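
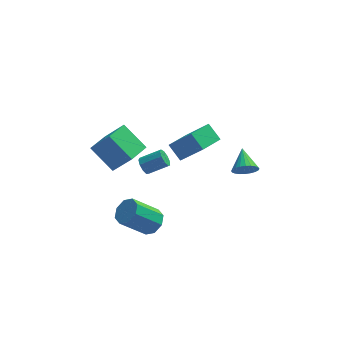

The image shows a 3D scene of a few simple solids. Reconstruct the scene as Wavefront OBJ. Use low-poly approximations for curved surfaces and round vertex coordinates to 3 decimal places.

v -3.8 -1.392 2.462
v -4.985 -0.487 3.589
v -3.038 -0.182 2.291
v -4.224 0.723 3.419
v -2.756 -1.843 3.921
v -3.942 -0.938 5.049
v -1.995 -0.633 3.751
v -3.18 0.272 4.878
v 3.43 1.055 -0.062
v 3.988 1.329 -0.532
v 3.31 2.405 0.582
v 3.739 1.385 -0.697
v 3.442 1.391 -0.765
v 3.144 1.346 -0.726
v 2.889 1.257 -0.586
v 2.716 1.137 -0.366
v 2.652 1.004 -0.099
v 2.707 0.879 0.173
v 2.872 0.781 0.409
v 3.121 0.725 0.574
v 3.418 0.719 0.642
v 3.716 0.764 0.603
v 3.971 0.853 0.463
v 4.143 0.973 0.243
v 4.207 1.106 -0.024
v 4.153 1.231 -0.296
v -2.174 2.751 -1.311
v -1.903 2.49 -1.766
v -0.696 2.589 -1.104
v -0.966 2.849 -0.649
v -1.907 2.891 -1.818
v -0.7 2.989 -1.157
v -2.036 3.225 -1.633
v -0.829 3.324 -0.972
v -2.229 3.338 -1.297
v -1.022 3.436 -0.636
v -2.396 3.176 -0.968
v -1.189 3.274 -0.306
v -2.459 2.815 -0.799
v -1.252 2.913 -0.137
v -2.389 2.424 -0.869
v -1.182 2.522 -0.208
v -2.217 2.186 -1.146
v -1.01 2.284 -0.485
v -2.026 2.212 -1.501
v -0.818 2.311 -0.839
v -1.727 -0.358 -3.353
v -1.203 -0.955 -2.999
v -2.628 -1.339 -1.533
v -3.153 -0.742 -1.887
v -1.105 -0.348 -2.745
v -2.531 -0.731 -1.279
v -1.372 0.254 -2.847
v -2.797 -0.13 -1.381
v -1.847 0.497 -3.245
v -3.272 0.113 -1.78
v -2.252 0.239 -3.707
v -3.677 -0.145 -2.241
v -2.349 -0.369 -3.961
v -3.775 -0.752 -2.495
v -2.083 -0.97 -3.859
v -3.508 -1.354 -2.393
v -1.608 -1.213 -3.46
v -3.033 -1.597 -1.995
v -0.186 -0.681 2.605
v -0.798 -0.012 3.329
v 0.767 0.407 2.406
v 0.155 1.076 3.13
v 1.005 -1.416 4.29
v 0.393 -0.747 5.014
v 1.958 -0.328 4.091
v 1.346 0.341 4.815
f 2 4 1
f 5 2 1
f 1 4 3
f 3 5 1
f 2 8 4
f 6 2 5
f 6 8 2
f 4 8 3
f 7 5 3
f 3 8 7
f 7 6 5
f 8 6 7
f 10 9 12
f 10 12 11
f 12 9 13
f 12 13 11
f 13 9 14
f 13 14 11
f 14 9 15
f 14 15 11
f 15 9 16
f 15 16 11
f 16 9 17
f 16 17 11
f 17 9 18
f 17 18 11
f 18 9 19
f 18 19 11
f 19 9 20
f 19 20 11
f 20 9 21
f 20 21 11
f 21 9 22
f 21 22 11
f 22 9 23
f 22 23 11
f 23 9 24
f 23 24 11
f 24 9 25
f 24 25 11
f 25 9 26
f 25 26 11
f 26 9 10
f 26 10 11
f 28 27 31
f 28 31 29
f 29 31 32
f 29 32 30
f 31 27 33
f 31 33 32
f 32 33 34
f 32 34 30
f 33 27 35
f 33 35 34
f 34 35 36
f 34 36 30
f 35 27 37
f 35 37 36
f 36 37 38
f 36 38 30
f 37 27 39
f 37 39 38
f 38 39 40
f 38 40 30
f 39 27 41
f 39 41 40
f 40 41 42
f 40 42 30
f 41 27 43
f 41 43 42
f 42 43 44
f 42 44 30
f 43 27 45
f 43 45 44
f 44 45 46
f 44 46 30
f 45 27 28
f 45 28 46
f 46 28 29
f 46 29 30
f 48 47 51
f 48 51 49
f 49 51 52
f 49 52 50
f 51 47 53
f 51 53 52
f 52 53 54
f 52 54 50
f 53 47 55
f 53 55 54
f 54 55 56
f 54 56 50
f 55 47 57
f 55 57 56
f 56 57 58
f 56 58 50
f 57 47 59
f 57 59 58
f 58 59 60
f 58 60 50
f 59 47 61
f 59 61 60
f 60 61 62
f 60 62 50
f 61 47 63
f 61 63 62
f 62 63 64
f 62 64 50
f 63 47 48
f 63 48 64
f 64 48 49
f 64 49 50
f 66 68 65
f 69 66 65
f 65 68 67
f 67 69 65
f 66 72 68
f 70 66 69
f 70 72 66
f 68 72 67
f 71 69 67
f 67 72 71
f 71 70 69
f 72 70 71



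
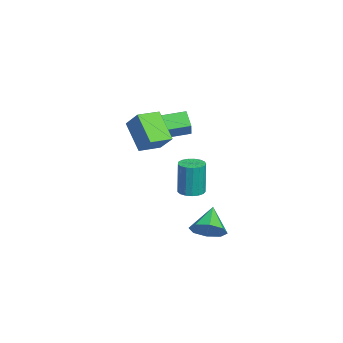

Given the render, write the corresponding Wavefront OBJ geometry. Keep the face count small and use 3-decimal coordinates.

v 0.696 -1.335 0.888
v -0.464 -2.008 2.248
v -0.024 -0.282 0.795
v -1.184 -0.954 2.155
v 1.464 -0.726 1.845
v 0.304 -1.398 3.205
v 0.744 0.328 1.752
v -0.416 -0.345 3.112
v -0.709 1.25 -2.625
v -0.062 0.958 -2.615
v -0.083 0.979 -0.645
v -0.731 1.27 -0.655
v -0.001 1.293 -2.618
v -0.022 1.313 -0.648
v -0.102 1.617 -2.622
v -0.123 1.637 -0.652
v -0.342 1.857 -2.627
v -0.363 1.878 -0.657
v -0.666 1.959 -2.632
v -0.688 1.979 -0.662
v -1.001 1.897 -2.635
v -1.022 1.918 -0.665
v -1.268 1.688 -2.635
v -1.289 1.708 -0.666
v -1.408 1.378 -2.634
v -1.429 1.398 -0.664
v -1.387 1.039 -2.63
v -1.408 1.059 -0.66
v -1.212 0.748 -2.625
v -1.233 0.768 -0.655
v -0.921 0.572 -2.62
v -0.942 0.592 -0.65
v -0.582 0.552 -2.616
v -0.603 0.572 -0.647
v -0.272 0.691 -2.614
v -0.293 0.711 -0.645
v -2.857 -0.763 1.105
v -2.162 -0.765 1.971
v -3.184 0.966 1.371
v -2.49 0.965 2.237
v -2.03 -0.505 0.443
v -1.336 -0.506 1.309
v -2.358 1.225 0.709
v -1.663 1.223 1.575
v 4.465 2.093 -2.684
v 5.066 2.164 -1.965
v 3.255 2.327 -1.696
v 4.934 2.798 -2.278
v 4.527 3.019 -2.828
v 4.084 2.698 -3.294
v 3.864 2.021 -3.403
v 3.996 1.387 -3.091
v 4.403 1.166 -2.54
v 4.846 1.488 -2.074
f 2 4 1
f 5 2 1
f 1 4 3
f 3 5 1
f 2 8 4
f 6 2 5
f 6 8 2
f 4 8 3
f 7 5 3
f 3 8 7
f 7 6 5
f 8 6 7
f 10 9 13
f 10 13 11
f 11 13 14
f 11 14 12
f 13 9 15
f 13 15 14
f 14 15 16
f 14 16 12
f 15 9 17
f 15 17 16
f 16 17 18
f 16 18 12
f 17 9 19
f 17 19 18
f 18 19 20
f 18 20 12
f 19 9 21
f 19 21 20
f 20 21 22
f 20 22 12
f 21 9 23
f 21 23 22
f 22 23 24
f 22 24 12
f 23 9 25
f 23 25 24
f 24 25 26
f 24 26 12
f 25 9 27
f 25 27 26
f 26 27 28
f 26 28 12
f 27 9 29
f 27 29 28
f 28 29 30
f 28 30 12
f 29 9 31
f 29 31 30
f 30 31 32
f 30 32 12
f 31 9 33
f 31 33 32
f 32 33 34
f 32 34 12
f 33 9 35
f 33 35 34
f 34 35 36
f 34 36 12
f 35 9 10
f 35 10 36
f 36 10 11
f 36 11 12
f 38 40 37
f 41 38 37
f 37 40 39
f 39 41 37
f 38 44 40
f 42 38 41
f 42 44 38
f 40 44 39
f 43 41 39
f 39 44 43
f 43 42 41
f 44 42 43
f 46 45 48
f 46 48 47
f 48 45 49
f 48 49 47
f 49 45 50
f 49 50 47
f 50 45 51
f 50 51 47
f 51 45 52
f 51 52 47
f 52 45 53
f 52 53 47
f 53 45 54
f 53 54 47
f 54 45 46
f 54 46 47



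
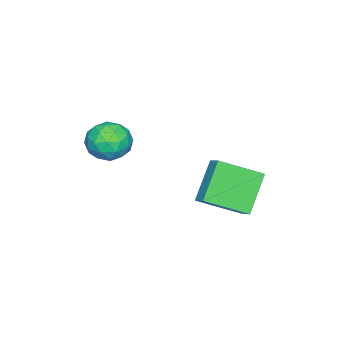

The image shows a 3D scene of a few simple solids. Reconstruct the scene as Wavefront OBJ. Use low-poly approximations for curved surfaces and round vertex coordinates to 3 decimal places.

v 0.715 -0.99 0.969
v 0.976 -0.591 1.75
v 2.044 -1.629 0.85
v 2.305 -1.23 1.631
v 1.674 -1.892 1.644
v 0.852 -1.497 1.717
v 2.168 -0.723 0.883
v 1.346 -0.328 0.956
v 1.874 -0.426 1.696
v 1.568 -1.149 2.167
v 1.452 -1.071 0.433
v 1.146 -1.794 0.904
v 0.728 -0.734 1.37
v 2.292 -1.486 1.23
v 1.92 -1.875 1.238
v 2.074 -1.64 1.697
v 0.656 -1.267 1.351
v 0.809 -1.032 1.81
v 1.22 -1.797 1.748
v 2.211 -1.188 0.79
v 2.364 -0.953 1.249
v 0.946 -0.58 0.903
v 1.1 -0.345 1.362
v 1.8 -0.423 0.852
v 1.41 -0.403 1.797
v 2.191 -0.779 1.728
v 2.111 -0.481 1.288
v 1.628 -0.249 1.331
v 1.23 -0.828 2.074
v 2.012 -1.204 2.004
v 1.641 -1.592 2.012
v 1.158 -1.36 2.055
v 1.758 -0.731 2.043
v 1.008 -1.016 0.596
v 1.79 -1.392 0.526
v 1.862 -0.86 0.545
v 1.379 -0.628 0.588
v 0.829 -1.441 0.872
v 1.61 -1.817 0.803
v 1.392 -1.971 1.269
v 0.909 -1.739 1.312
v 1.262 -1.489 0.557
v -3.697 2.323 -2.542
v -2.746 0.844 -1.677
v -3.238 2.874 -2.104
v -2.286 1.394 -1.24
v -2.374 2.346 -3.96
v -1.422 0.866 -3.096
v -1.914 2.896 -3.523
v -0.963 1.417 -2.658
f 1 38 17
f 38 12 41
f 17 41 6
f 38 41 17
f 1 17 13
f 17 6 18
f 13 18 2
f 17 18 13
f 1 13 22
f 13 2 23
f 22 23 8
f 13 23 22
f 1 22 34
f 22 8 37
f 34 37 11
f 22 37 34
f 1 34 38
f 34 11 42
f 38 42 12
f 34 42 38
f 2 18 29
f 18 6 32
f 29 32 10
f 18 32 29
f 6 41 19
f 41 12 40
f 19 40 5
f 41 40 19
f 12 42 39
f 42 11 35
f 39 35 3
f 42 35 39
f 11 37 36
f 37 8 24
f 36 24 7
f 37 24 36
f 8 23 28
f 23 2 25
f 28 25 9
f 23 25 28
f 4 30 16
f 30 10 31
f 16 31 5
f 30 31 16
f 4 16 14
f 16 5 15
f 14 15 3
f 16 15 14
f 4 14 21
f 14 3 20
f 21 20 7
f 14 20 21
f 4 21 26
f 21 7 27
f 26 27 9
f 21 27 26
f 4 26 30
f 26 9 33
f 30 33 10
f 26 33 30
f 5 31 19
f 31 10 32
f 19 32 6
f 31 32 19
f 3 15 39
f 15 5 40
f 39 40 12
f 15 40 39
f 7 20 36
f 20 3 35
f 36 35 11
f 20 35 36
f 9 27 28
f 27 7 24
f 28 24 8
f 27 24 28
f 10 33 29
f 33 9 25
f 29 25 2
f 33 25 29
f 44 46 43
f 47 44 43
f 43 46 45
f 45 47 43
f 44 50 46
f 48 44 47
f 48 50 44
f 46 50 45
f 49 47 45
f 45 50 49
f 49 48 47
f 50 48 49



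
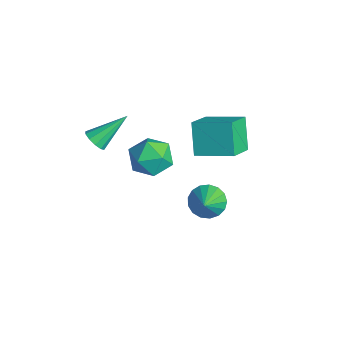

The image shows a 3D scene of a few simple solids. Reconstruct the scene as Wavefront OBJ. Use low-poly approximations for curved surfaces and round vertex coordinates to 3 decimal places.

v 2.222 -1.078 2.465
v 3.108 -1.734 2.518
v 1.472 -2.186 1.282
v 2.358 -2.842 1.335
v 1.679 -2.759 2.202
v 2.143 -2.074 2.933
v 2.437 -1.846 0.867
v 2.901 -1.161 1.598
v 3.241 -2.209 1.53
v 2.773 -2.774 2.356
v 1.807 -1.146 1.444
v 1.339 -1.711 2.27
v 0.312 1.685 -0.966
v -0.703 1.991 0.464
v 1.495 3.127 -0.434
v 0.48 3.433 0.996
v 1.28 0.547 -0.036
v 0.265 0.853 1.394
v 2.463 1.989 0.496
v 1.448 2.295 1.926
v 1.252 1.242 -3.968
v 1.945 1.525 -4.502
v 2.328 0.598 -2.912
v 1.878 1.863 -4.228
v 1.668 2.059 -3.895
v 1.362 2.067 -3.578
v 1.031 1.887 -3.351
v 0.75 1.558 -3.265
v 0.585 1.157 -3.34
v 0.572 0.776 -3.56
v 0.715 0.501 -3.873
v 0.981 0.396 -4.208
v 1.309 0.484 -4.488
v 1.624 0.747 -4.649
v 1.854 1.122 -4.654
v -0.598 -3.494 0.954
v -0.358 -3.839 1.436
v -0.642 -1.886 2.126
v -0.055 -3.683 1.234
v 0.04 -3.455 0.925
v -0.109 -3.242 0.627
v -0.445 -3.125 0.454
v -0.839 -3.148 0.472
v -1.142 -3.304 0.673
v -1.237 -3.532 0.982
v -1.088 -3.745 1.28
v -0.752 -3.862 1.453
f 1 12 6
f 1 6 2
f 1 2 8
f 1 8 11
f 1 11 12
f 2 6 10
f 6 12 5
f 12 11 3
f 11 8 7
f 8 2 9
f 4 10 5
f 4 5 3
f 4 3 7
f 4 7 9
f 4 9 10
f 5 10 6
f 3 5 12
f 7 3 11
f 9 7 8
f 10 9 2
f 14 16 13
f 17 14 13
f 13 16 15
f 15 17 13
f 14 20 16
f 18 14 17
f 18 20 14
f 16 20 15
f 19 17 15
f 15 20 19
f 19 18 17
f 20 18 19
f 22 21 24
f 22 24 23
f 24 21 25
f 24 25 23
f 25 21 26
f 25 26 23
f 26 21 27
f 26 27 23
f 27 21 28
f 27 28 23
f 28 21 29
f 28 29 23
f 29 21 30
f 29 30 23
f 30 21 31
f 30 31 23
f 31 21 32
f 31 32 23
f 32 21 33
f 32 33 23
f 33 21 34
f 33 34 23
f 34 21 35
f 34 35 23
f 35 21 22
f 35 22 23
f 37 36 39
f 37 39 38
f 39 36 40
f 39 40 38
f 40 36 41
f 40 41 38
f 41 36 42
f 41 42 38
f 42 36 43
f 42 43 38
f 43 36 44
f 43 44 38
f 44 36 45
f 44 45 38
f 45 36 46
f 45 46 38
f 46 36 47
f 46 47 38
f 47 36 37
f 47 37 38



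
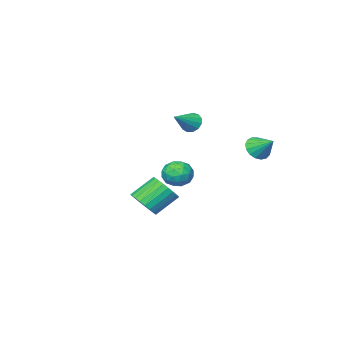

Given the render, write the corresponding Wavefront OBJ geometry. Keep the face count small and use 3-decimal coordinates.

v 3.355 1.062 -1.351
v 3.98 1.614 -0.816
v 2.69 1.989 0.305
v 2.065 1.438 -0.229
v 3.841 1.875 -1.064
v 2.551 2.251 0.057
v 3.628 2.014 -1.355
v 2.338 2.389 -0.234
v 3.374 2.007 -1.646
v 2.084 2.383 -0.525
v 3.116 1.856 -1.891
v 1.826 2.232 -0.77
v 2.895 1.585 -2.055
v 1.605 1.961 -0.933
v 2.744 1.234 -2.111
v 1.454 1.61 -0.99
v 2.686 0.857 -2.051
v 1.396 1.232 -0.93
v 2.73 0.511 -1.885
v 1.44 0.886 -0.764
v 2.869 0.249 -1.637
v 1.579 0.625 -0.516
v 3.082 0.111 -1.346
v 1.792 0.486 -0.225
v 3.336 0.117 -1.055
v 2.046 0.493 0.066
v 3.594 0.268 -0.81
v 2.304 0.644 0.311
v 3.815 0.539 -0.647
v 2.525 0.915 0.475
v 3.966 0.89 -0.59
v 2.676 1.266 0.531
v 4.024 1.268 -0.65
v 2.734 1.643 0.471
v -2.781 -3.258 -2.568
v -2.125 -3.401 -1.786
v -3.735 -4.499 -1.994
v -3.079 -4.642 -1.212
v -3.656 -3.789 -1.252
v -3.066 -3.022 -1.607
v -2.794 -4.878 -2.173
v -2.204 -4.111 -2.528
v -2.133 -4.402 -1.542
v -2.666 -3.729 -0.972
v -3.194 -4.171 -2.808
v -3.727 -3.498 -2.238
v -2.369 -3.221 -2.227
v -3.491 -4.679 -1.553
v -3.83 -4.178 -1.576
v -3.445 -4.262 -1.117
v -2.922 -2.998 -2.122
v -2.537 -3.082 -1.662
v -3.437 -3.31 -1.349
v -3.323 -4.818 -2.118
v -2.938 -4.902 -1.658
v -2.415 -3.638 -2.663
v -2.03 -3.722 -2.204
v -2.423 -4.59 -2.431
v -1.989 -3.893 -1.624
v -2.549 -4.622 -1.287
v -2.381 -4.761 -1.852
v -2.035 -4.31 -2.06
v -2.302 -3.497 -1.289
v -2.863 -4.226 -0.952
v -3.202 -3.725 -0.976
v -2.855 -3.274 -1.184
v -2.307 -4.085 -1.146
v -2.997 -3.674 -2.828
v -3.558 -4.403 -2.491
v -3.005 -4.626 -2.596
v -2.658 -4.175 -2.804
v -3.311 -3.278 -2.493
v -3.871 -4.007 -2.156
v -3.825 -3.59 -1.72
v -3.479 -3.139 -1.928
v -3.553 -3.815 -2.634
v -2.894 3.233 2.095
v -2.343 3.636 1.587
v -2.986 4.407 2.925
v -2.706 3.722 1.425
v -3.112 3.696 1.416
v -3.468 3.564 1.563
v -3.692 3.356 1.832
v -3.733 3.121 2.161
v -3.582 2.91 2.474
v -3.273 2.774 2.701
v -2.877 2.743 2.789
v -2.485 2.825 2.718
v -2.186 3 2.504
v -2.05 3.228 2.197
v -2.106 3.458 1.866
v -2.493 -2.114 2.749
v -2.137 -2.472 2.208
v -1.007 -1.846 3.551
v -2.148 -2.071 2.095
v -2.269 -1.683 2.19
v -2.461 -1.432 2.462
v -2.663 -1.398 2.825
v -2.811 -1.59 3.164
v -2.859 -1.949 3.371
v -2.79 -2.36 3.38
v -2.627 -2.693 3.189
v -2.421 -2.842 2.858
v -2.238 -2.759 2.492
f 2 1 5
f 2 5 3
f 3 5 6
f 3 6 4
f 5 1 7
f 5 7 6
f 6 7 8
f 6 8 4
f 7 1 9
f 7 9 8
f 8 9 10
f 8 10 4
f 9 1 11
f 9 11 10
f 10 11 12
f 10 12 4
f 11 1 13
f 11 13 12
f 12 13 14
f 12 14 4
f 13 1 15
f 13 15 14
f 14 15 16
f 14 16 4
f 15 1 17
f 15 17 16
f 16 17 18
f 16 18 4
f 17 1 19
f 17 19 18
f 18 19 20
f 18 20 4
f 19 1 21
f 19 21 20
f 20 21 22
f 20 22 4
f 21 1 23
f 21 23 22
f 22 23 24
f 22 24 4
f 23 1 25
f 23 25 24
f 24 25 26
f 24 26 4
f 25 1 27
f 25 27 26
f 26 27 28
f 26 28 4
f 27 1 29
f 27 29 28
f 28 29 30
f 28 30 4
f 29 1 31
f 29 31 30
f 30 31 32
f 30 32 4
f 31 1 33
f 31 33 32
f 32 33 34
f 32 34 4
f 33 1 2
f 33 2 34
f 34 2 3
f 34 3 4
f 35 72 51
f 72 46 75
f 51 75 40
f 72 75 51
f 35 51 47
f 51 40 52
f 47 52 36
f 51 52 47
f 35 47 56
f 47 36 57
f 56 57 42
f 47 57 56
f 35 56 68
f 56 42 71
f 68 71 45
f 56 71 68
f 35 68 72
f 68 45 76
f 72 76 46
f 68 76 72
f 36 52 63
f 52 40 66
f 63 66 44
f 52 66 63
f 40 75 53
f 75 46 74
f 53 74 39
f 75 74 53
f 46 76 73
f 76 45 69
f 73 69 37
f 76 69 73
f 45 71 70
f 71 42 58
f 70 58 41
f 71 58 70
f 42 57 62
f 57 36 59
f 62 59 43
f 57 59 62
f 38 64 50
f 64 44 65
f 50 65 39
f 64 65 50
f 38 50 48
f 50 39 49
f 48 49 37
f 50 49 48
f 38 48 55
f 48 37 54
f 55 54 41
f 48 54 55
f 38 55 60
f 55 41 61
f 60 61 43
f 55 61 60
f 38 60 64
f 60 43 67
f 64 67 44
f 60 67 64
f 39 65 53
f 65 44 66
f 53 66 40
f 65 66 53
f 37 49 73
f 49 39 74
f 73 74 46
f 49 74 73
f 41 54 70
f 54 37 69
f 70 69 45
f 54 69 70
f 43 61 62
f 61 41 58
f 62 58 42
f 61 58 62
f 44 67 63
f 67 43 59
f 63 59 36
f 67 59 63
f 78 77 80
f 78 80 79
f 80 77 81
f 80 81 79
f 81 77 82
f 81 82 79
f 82 77 83
f 82 83 79
f 83 77 84
f 83 84 79
f 84 77 85
f 84 85 79
f 85 77 86
f 85 86 79
f 86 77 87
f 86 87 79
f 87 77 88
f 87 88 79
f 88 77 89
f 88 89 79
f 89 77 90
f 89 90 79
f 90 77 91
f 90 91 79
f 91 77 78
f 91 78 79
f 93 92 95
f 93 95 94
f 95 92 96
f 95 96 94
f 96 92 97
f 96 97 94
f 97 92 98
f 97 98 94
f 98 92 99
f 98 99 94
f 99 92 100
f 99 100 94
f 100 92 101
f 100 101 94
f 101 92 102
f 101 102 94
f 102 92 103
f 102 103 94
f 103 92 104
f 103 104 94
f 104 92 93
f 104 93 94



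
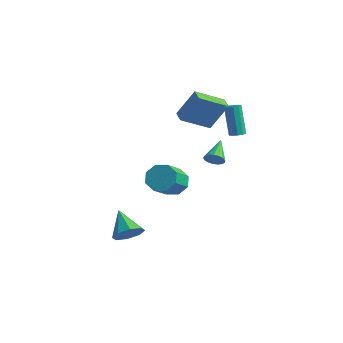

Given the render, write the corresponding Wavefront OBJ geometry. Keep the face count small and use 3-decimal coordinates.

v -3.986 1.62 2.716
v -3.259 2.38 4.522
v -3.346 3.359 1.727
v -2.619 4.119 3.533
v -3.241 1.261 2.567
v -2.514 2.021 4.373
v -2.601 3 1.578
v -1.874 3.76 3.384
v -2.365 3.125 -0.98
v -1.802 3.468 -0.949
v -3.175 4.375 -0.1
v -1.937 3.569 -1.216
v -2.17 3.568 -1.429
v -2.448 3.466 -1.54
v -2.706 3.286 -1.522
v -2.887 3.069 -1.38
v -2.948 2.865 -1.147
v -2.875 2.72 -0.875
v -2.686 2.669 -0.628
v -2.423 2.722 -0.461
v -2.146 2.867 -0.413
v -1.92 3.072 -0.496
v -1.796 3.289 -0.689
v -3.44 0.891 -2.472
v -2.726 0.684 -3.155
v -2.065 -0.817 -2.011
v -2.78 -0.611 -1.328
v -2.489 1.194 -2.624
v -1.828 -0.308 -1.48
v -2.809 1.525 -2.004
v -2.149 0.024 -0.86
v -3.5 1.485 -1.658
v -2.839 -0.016 -0.514
v -4.155 1.097 -1.789
v -3.494 -0.404 -0.645
v -4.392 0.588 -2.32
v -3.731 -0.914 -1.176
v -4.071 0.256 -2.94
v -3.411 -1.245 -1.796
v -3.381 0.296 -3.286
v -2.72 -1.205 -2.142
v -1.685 -3.917 -4.232
v -1.166 -4.246 -3.482
v -3.095 -3.483 -3.068
v -1.051 -3.525 -3.611
v -1.307 -3.033 -4.105
v -1.785 -3.059 -4.673
v -2.203 -3.588 -4.983
v -2.318 -4.309 -4.853
v -2.062 -4.801 -4.36
v -1.585 -4.775 -3.792
v 0.089 2.64 2.231
v 0.499 2.925 2.337
v -0.139 3.124 4.275
v -0.549 2.84 4.169
v 0.269 3.118 2.241
v -0.369 3.317 4.179
v -0.03 3.128 2.142
v -0.668 3.327 4.08
v -0.283 2.953 2.076
v -0.921 3.152 4.014
v -0.395 2.658 2.07
v -1.033 2.857 4.008
v -0.321 2.356 2.125
v -0.959 2.555 4.063
v -0.091 2.163 2.221
v -0.729 2.362 4.159
v 0.208 2.153 2.32
v -0.43 2.352 4.258
v 0.461 2.328 2.386
v -0.177 2.527 4.324
v 0.573 2.623 2.392
v -0.065 2.822 4.33
f 2 4 1
f 5 2 1
f 1 4 3
f 3 5 1
f 2 8 4
f 6 2 5
f 6 8 2
f 4 8 3
f 7 5 3
f 3 8 7
f 7 6 5
f 8 6 7
f 10 9 12
f 10 12 11
f 12 9 13
f 12 13 11
f 13 9 14
f 13 14 11
f 14 9 15
f 14 15 11
f 15 9 16
f 15 16 11
f 16 9 17
f 16 17 11
f 17 9 18
f 17 18 11
f 18 9 19
f 18 19 11
f 19 9 20
f 19 20 11
f 20 9 21
f 20 21 11
f 21 9 22
f 21 22 11
f 22 9 23
f 22 23 11
f 23 9 10
f 23 10 11
f 25 24 28
f 25 28 26
f 26 28 29
f 26 29 27
f 28 24 30
f 28 30 29
f 29 30 31
f 29 31 27
f 30 24 32
f 30 32 31
f 31 32 33
f 31 33 27
f 32 24 34
f 32 34 33
f 33 34 35
f 33 35 27
f 34 24 36
f 34 36 35
f 35 36 37
f 35 37 27
f 36 24 38
f 36 38 37
f 37 38 39
f 37 39 27
f 38 24 40
f 38 40 39
f 39 40 41
f 39 41 27
f 40 24 25
f 40 25 41
f 41 25 26
f 41 26 27
f 43 42 45
f 43 45 44
f 45 42 46
f 45 46 44
f 46 42 47
f 46 47 44
f 47 42 48
f 47 48 44
f 48 42 49
f 48 49 44
f 49 42 50
f 49 50 44
f 50 42 51
f 50 51 44
f 51 42 43
f 51 43 44
f 53 52 56
f 53 56 54
f 54 56 57
f 54 57 55
f 56 52 58
f 56 58 57
f 57 58 59
f 57 59 55
f 58 52 60
f 58 60 59
f 59 60 61
f 59 61 55
f 60 52 62
f 60 62 61
f 61 62 63
f 61 63 55
f 62 52 64
f 62 64 63
f 63 64 65
f 63 65 55
f 64 52 66
f 64 66 65
f 65 66 67
f 65 67 55
f 66 52 68
f 66 68 67
f 67 68 69
f 67 69 55
f 68 52 70
f 68 70 69
f 69 70 71
f 69 71 55
f 70 52 72
f 70 72 71
f 71 72 73
f 71 73 55
f 72 52 53
f 72 53 73
f 73 53 54
f 73 54 55



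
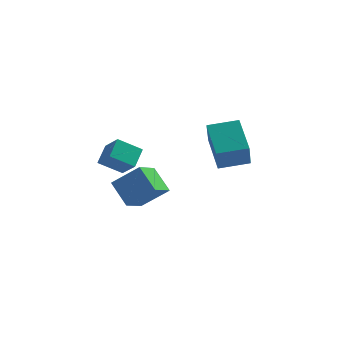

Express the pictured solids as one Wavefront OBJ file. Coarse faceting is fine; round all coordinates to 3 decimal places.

v -3.044 2.353 -1.309
v -4.126 1.823 -0.557
v -3.014 3.354 -0.56
v -4.096 2.824 0.191
v -2.164 1.716 -0.491
v -3.246 1.186 0.26
v -2.134 2.717 0.257
v -3.216 2.187 1.009
v 1.309 2.319 1.5
v 1.503 1.432 2.829
v 2.685 3.008 1.759
v 2.879 2.12 3.088
v 2.261 0.84 0.372
v 2.455 -0.048 1.701
v 3.637 1.528 0.631
v 3.831 0.641 1.96
v -2.292 2.908 -3.68
v -2.558 1.551 -3.098
v -3.324 3.581 -2.584
v -3.591 2.225 -2.001
v -0.909 3.135 -2.519
v -1.176 1.779 -1.936
v -1.942 3.809 -1.422
v -2.208 2.452 -0.84
f 2 4 1
f 5 2 1
f 1 4 3
f 3 5 1
f 2 8 4
f 6 2 5
f 6 8 2
f 4 8 3
f 7 5 3
f 3 8 7
f 7 6 5
f 8 6 7
f 10 12 9
f 13 10 9
f 9 12 11
f 11 13 9
f 10 16 12
f 14 10 13
f 14 16 10
f 12 16 11
f 15 13 11
f 11 16 15
f 15 14 13
f 16 14 15
f 18 20 17
f 21 18 17
f 17 20 19
f 19 21 17
f 18 24 20
f 22 18 21
f 22 24 18
f 20 24 19
f 23 21 19
f 19 24 23
f 23 22 21
f 24 22 23



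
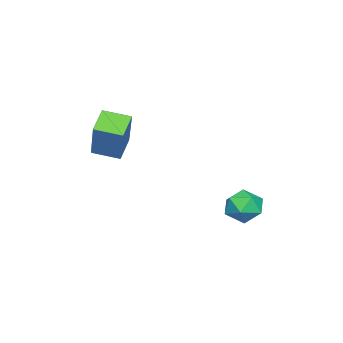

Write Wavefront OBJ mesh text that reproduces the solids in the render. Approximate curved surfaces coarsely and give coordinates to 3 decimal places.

v -1.329 1.093 -1.848
v -0.965 1.685 -2.358
v -0.095 0.855 -1.242
v 0.269 1.447 -1.752
v -0.287 1.69 -1.139
v -1.049 1.836 -1.513
v -0.011 0.704 -2.087
v -0.773 0.85 -2.461
v -0.15 1.444 -2.505
v -0.32 2.054 -1.92
v -0.74 0.486 -1.68
v -0.91 1.096 -1.095
v 1.656 -3.649 2.051
v 2.661 -3.068 3.704
v 1.417 -2.57 1.817
v 2.422 -1.989 3.47
v 2.598 -3.571 1.45
v 3.603 -2.99 3.103
v 2.359 -2.492 1.216
v 3.364 -1.911 2.869
f 1 12 6
f 1 6 2
f 1 2 8
f 1 8 11
f 1 11 12
f 2 6 10
f 6 12 5
f 12 11 3
f 11 8 7
f 8 2 9
f 4 10 5
f 4 5 3
f 4 3 7
f 4 7 9
f 4 9 10
f 5 10 6
f 3 5 12
f 7 3 11
f 9 7 8
f 10 9 2
f 14 16 13
f 17 14 13
f 13 16 15
f 15 17 13
f 14 20 16
f 18 14 17
f 18 20 14
f 16 20 15
f 19 17 15
f 15 20 19
f 19 18 17
f 20 18 19



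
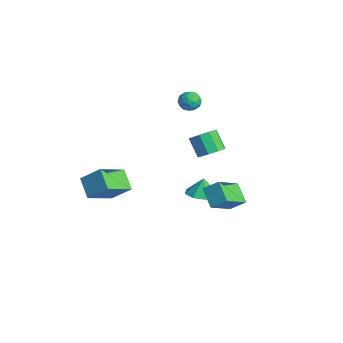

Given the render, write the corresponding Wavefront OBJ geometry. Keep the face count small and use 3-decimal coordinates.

v 0.493 1.435 -3.114
v 1.439 1.25 -2.937
v 0.327 1.645 -2.006
v 1.312 1.972 -3.093
v 0.706 2.38 -3.262
v -0.025 2.234 -3.344
v -0.453 1.619 -3.291
v -0.326 0.897 -3.135
v 0.281 0.489 -2.966
v 1.012 0.636 -2.884
v -4.028 -4.142 -3.116
v -3.225 -3.219 -2.053
v -4.677 -2.378 -4.159
v -3.874 -1.454 -3.096
v -2.806 -4.206 -3.984
v -2.003 -3.282 -2.921
v -3.455 -2.441 -5.027
v -2.652 -1.518 -3.964
v -2.288 3.445 -2.064
v -1.701 2.943 -1.643
v -2.625 2.792 -0.535
v -3.212 3.295 -0.956
v -1.62 3.521 -1.496
v -2.544 3.37 -0.389
v -1.851 4.064 -1.615
v -2.775 3.913 -0.508
v -2.287 4.317 -1.944
v -3.211 4.166 -0.837
v -2.723 4.163 -2.329
v -3.647 4.012 -1.222
v -2.956 3.673 -2.59
v -3.88 3.522 -1.482
v -2.876 3.076 -2.604
v -3.8 2.925 -1.497
v -2.521 2.653 -2.366
v -3.445 2.502 -1.259
v -2.057 2.6 -1.986
v -2.981 2.449 -0.879
v 4.256 0.174 -1.277
v 3.122 0.218 -0.491
v 3.522 1.734 -2.423
v 2.388 1.778 -1.637
v 4.752 0.902 -0.603
v 3.618 0.946 0.183
v 4.018 2.462 -1.749
v 2.884 2.506 -0.963
v -2.364 2.418 3.382
v -1.658 2.261 3.317
v -2.622 1.579 2.603
v -1.916 1.422 2.538
v -2.267 1.27 3.155
v -2.107 1.789 3.637
v -2.173 2.051 2.283
v -2.013 2.57 2.765
v -1.54 2.034 2.638
v -1.598 1.552 3.177
v -2.682 2.288 2.743
v -2.74 1.806 3.282
v -1.988 2.413 3.418
v -2.292 1.427 2.502
v -2.498 1.338 2.865
v -2.083 1.245 2.827
v -2.252 2.136 3.606
v -1.838 2.044 3.568
v -2.195 1.461 3.473
v -2.442 1.796 2.352
v -2.028 1.704 2.314
v -2.197 2.595 3.093
v -1.782 2.502 3.055
v -2.085 2.379 2.447
v -1.504 2.188 2.981
v -1.656 1.694 2.523
v -1.807 2.064 2.373
v -1.713 2.369 2.656
v -1.538 1.904 3.298
v -1.69 1.411 2.84
v -1.896 1.322 3.203
v -1.802 1.627 3.486
v -1.469 1.771 2.899
v -2.59 2.429 3.08
v -2.742 1.936 2.622
v -2.478 2.213 2.434
v -2.384 2.518 2.717
v -2.624 2.146 3.397
v -2.776 1.652 2.939
v -2.567 1.471 3.264
v -2.473 1.776 3.547
v -2.811 2.069 3.021
f 2 1 4
f 2 4 3
f 4 1 5
f 4 5 3
f 5 1 6
f 5 6 3
f 6 1 7
f 6 7 3
f 7 1 8
f 7 8 3
f 8 1 9
f 8 9 3
f 9 1 10
f 9 10 3
f 10 1 2
f 10 2 3
f 12 14 11
f 15 12 11
f 11 14 13
f 13 15 11
f 12 18 14
f 16 12 15
f 16 18 12
f 14 18 13
f 17 15 13
f 13 18 17
f 17 16 15
f 18 16 17
f 20 19 23
f 20 23 21
f 21 23 24
f 21 24 22
f 23 19 25
f 23 25 24
f 24 25 26
f 24 26 22
f 25 19 27
f 25 27 26
f 26 27 28
f 26 28 22
f 27 19 29
f 27 29 28
f 28 29 30
f 28 30 22
f 29 19 31
f 29 31 30
f 30 31 32
f 30 32 22
f 31 19 33
f 31 33 32
f 32 33 34
f 32 34 22
f 33 19 35
f 33 35 34
f 34 35 36
f 34 36 22
f 35 19 37
f 35 37 36
f 36 37 38
f 36 38 22
f 37 19 20
f 37 20 38
f 38 20 21
f 38 21 22
f 40 42 39
f 43 40 39
f 39 42 41
f 41 43 39
f 40 46 42
f 44 40 43
f 44 46 40
f 42 46 41
f 45 43 41
f 41 46 45
f 45 44 43
f 46 44 45
f 47 84 63
f 84 58 87
f 63 87 52
f 84 87 63
f 47 63 59
f 63 52 64
f 59 64 48
f 63 64 59
f 47 59 68
f 59 48 69
f 68 69 54
f 59 69 68
f 47 68 80
f 68 54 83
f 80 83 57
f 68 83 80
f 47 80 84
f 80 57 88
f 84 88 58
f 80 88 84
f 48 64 75
f 64 52 78
f 75 78 56
f 64 78 75
f 52 87 65
f 87 58 86
f 65 86 51
f 87 86 65
f 58 88 85
f 88 57 81
f 85 81 49
f 88 81 85
f 57 83 82
f 83 54 70
f 82 70 53
f 83 70 82
f 54 69 74
f 69 48 71
f 74 71 55
f 69 71 74
f 50 76 62
f 76 56 77
f 62 77 51
f 76 77 62
f 50 62 60
f 62 51 61
f 60 61 49
f 62 61 60
f 50 60 67
f 60 49 66
f 67 66 53
f 60 66 67
f 50 67 72
f 67 53 73
f 72 73 55
f 67 73 72
f 50 72 76
f 72 55 79
f 76 79 56
f 72 79 76
f 51 77 65
f 77 56 78
f 65 78 52
f 77 78 65
f 49 61 85
f 61 51 86
f 85 86 58
f 61 86 85
f 53 66 82
f 66 49 81
f 82 81 57
f 66 81 82
f 55 73 74
f 73 53 70
f 74 70 54
f 73 70 74
f 56 79 75
f 79 55 71
f 75 71 48
f 79 71 75



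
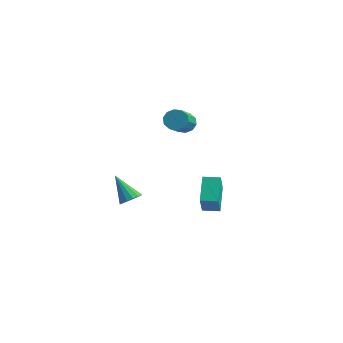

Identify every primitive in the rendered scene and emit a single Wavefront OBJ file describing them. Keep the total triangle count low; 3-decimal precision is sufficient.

v 0.377 1.758 2.756
v 0.683 1.528 2.194
v 1.449 0.032 3.222
v 1.143 0.262 3.784
v 0.946 1.794 2.385
v 1.712 0.299 3.414
v 0.992 2.047 2.718
v 1.757 0.551 3.747
v 0.802 2.189 3.066
v 1.568 0.693 4.094
v 0.451 2.166 3.295
v 1.217 0.67 4.323
v 0.071 1.988 3.318
v 0.837 0.492 4.346
v -0.192 1.721 3.126
v 0.574 0.226 4.155
v -0.237 1.469 2.793
v 0.528 -0.027 3.822
v -0.048 1.327 2.446
v 0.718 -0.169 3.474
v 0.303 1.35 2.217
v 1.069 -0.146 3.245
v 0.677 -2.623 -1.096
v 1.172 -2.611 -0.675
v -0.457 -2.597 0.236
v 1.104 -2.287 -0.739
v 0.922 -2.054 -0.899
v 0.674 -1.973 -1.111
v 0.427 -2.066 -1.32
v 0.247 -2.309 -1.469
v 0.182 -2.635 -1.517
v 0.25 -2.959 -1.453
v 0.433 -3.192 -1.293
v 0.68 -3.273 -1.081
v 0.927 -3.18 -0.872
v 1.107 -2.937 -0.724
v -0.265 4.175 -3.32
v 0.349 3.292 -1.951
v 0.535 4.741 -3.313
v 1.149 3.858 -1.945
v 0.531 3.062 -4.395
v 1.145 2.179 -3.027
v 1.331 3.628 -4.389
v 1.945 2.745 -3.02
f 2 1 5
f 2 5 3
f 3 5 6
f 3 6 4
f 5 1 7
f 5 7 6
f 6 7 8
f 6 8 4
f 7 1 9
f 7 9 8
f 8 9 10
f 8 10 4
f 9 1 11
f 9 11 10
f 10 11 12
f 10 12 4
f 11 1 13
f 11 13 12
f 12 13 14
f 12 14 4
f 13 1 15
f 13 15 14
f 14 15 16
f 14 16 4
f 15 1 17
f 15 17 16
f 16 17 18
f 16 18 4
f 17 1 19
f 17 19 18
f 18 19 20
f 18 20 4
f 19 1 21
f 19 21 20
f 20 21 22
f 20 22 4
f 21 1 2
f 21 2 22
f 22 2 3
f 22 3 4
f 24 23 26
f 24 26 25
f 26 23 27
f 26 27 25
f 27 23 28
f 27 28 25
f 28 23 29
f 28 29 25
f 29 23 30
f 29 30 25
f 30 23 31
f 30 31 25
f 31 23 32
f 31 32 25
f 32 23 33
f 32 33 25
f 33 23 34
f 33 34 25
f 34 23 35
f 34 35 25
f 35 23 36
f 35 36 25
f 36 23 24
f 36 24 25
f 38 40 37
f 41 38 37
f 37 40 39
f 39 41 37
f 38 44 40
f 42 38 41
f 42 44 38
f 40 44 39
f 43 41 39
f 39 44 43
f 43 42 41
f 44 42 43



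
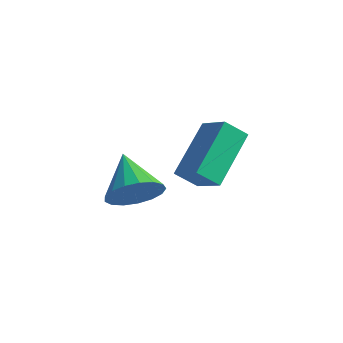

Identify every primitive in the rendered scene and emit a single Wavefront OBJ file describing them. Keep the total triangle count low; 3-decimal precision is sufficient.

v -2.181 -1.091 2.636
v -1.63 -1.014 3.318
v -3.159 -0.169 3.324
v -1.515 -0.701 3.06
v -1.554 -0.477 2.705
v -1.736 -0.394 2.335
v -2.02 -0.471 2.033
v -2.341 -0.69 1.87
v -2.625 -1 1.882
v -2.807 -1.332 2.067
v -2.846 -1.608 2.383
v -2.733 -1.766 2.756
v -2.493 -1.769 3.103
v -2.181 -1.617 3.342
v -1.87 -1.345 3.42
v -1.544 1.23 1.61
v -2.111 0.86 2.188
v -1.617 2.953 2.642
v -2.183 2.583 3.221
v -0.597 0.857 2.299
v -1.163 0.487 2.878
v -0.669 2.58 3.332
v -1.236 2.21 3.91
f 2 1 4
f 2 4 3
f 4 1 5
f 4 5 3
f 5 1 6
f 5 6 3
f 6 1 7
f 6 7 3
f 7 1 8
f 7 8 3
f 8 1 9
f 8 9 3
f 9 1 10
f 9 10 3
f 10 1 11
f 10 11 3
f 11 1 12
f 11 12 3
f 12 1 13
f 12 13 3
f 13 1 14
f 13 14 3
f 14 1 15
f 14 15 3
f 15 1 2
f 15 2 3
f 17 19 16
f 20 17 16
f 16 19 18
f 18 20 16
f 17 23 19
f 21 17 20
f 21 23 17
f 19 23 18
f 22 20 18
f 18 23 22
f 22 21 20
f 23 21 22



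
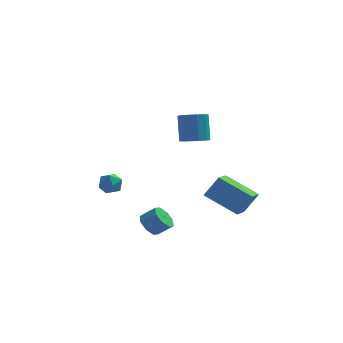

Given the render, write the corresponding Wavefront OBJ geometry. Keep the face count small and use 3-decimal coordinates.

v -3.433 1.268 -2.463
v -3.046 1.106 -1.795
v -3.394 0.034 -2.785
v -3.007 -0.128 -2.117
v -3.763 0.093 -2.09
v -3.787 0.856 -1.891
v -2.653 0.284 -2.689
v -2.677 1.047 -2.49
v -2.563 0.498 -1.935
v -3.25 0.38 -1.565
v -3.19 0.76 -3.015
v -3.877 0.642 -2.645
v 1.617 -1.888 2.285
v 2.269 -1.415 2.128
v 2.114 -0.68 3.697
v 1.463 -1.152 3.855
v 1.854 -1.168 1.972
v 1.7 -0.433 3.541
v 1.35 -1.196 1.935
v 1.195 -0.461 3.505
v 0.947 -1.488 2.032
v 0.793 -0.753 3.602
v 0.801 -1.933 2.226
v 0.646 -1.198 3.796
v 0.966 -2.36 2.443
v 0.811 -1.625 4.012
v 1.38 -2.607 2.599
v 1.226 -1.872 4.168
v 1.885 -2.579 2.635
v 1.73 -1.844 4.205
v 2.287 -2.287 2.538
v 2.133 -1.552 4.108
v 2.434 -1.842 2.344
v 2.279 -1.107 3.914
v -0.646 -3.744 -3.253
v -0.241 -3.256 -3.723
v 0.57 -3.287 -3.058
v 0.166 -3.776 -2.587
v -0.569 -2.96 -3.31
v 0.243 -2.991 -2.644
v -0.942 -3.124 -2.863
v -0.13 -3.155 -2.198
v -1.141 -3.651 -2.645
v -0.33 -3.682 -1.979
v -1.05 -4.233 -2.782
v -0.239 -4.264 -2.117
v -0.723 -4.529 -3.196
v 0.089 -4.56 -2.53
v -0.35 -4.365 -3.642
v 0.462 -4.396 -2.977
v -0.15 -3.838 -3.861
v 0.661 -3.869 -3.195
v 4.317 -2.964 -2.421
v 4.028 -4.253 -1.988
v 2.507 -2.226 -1.432
v 2.219 -3.515 -0.999
v 5.081 -2.725 -1.201
v 4.793 -4.014 -0.768
v 3.272 -1.987 -0.212
v 2.983 -3.276 0.221
f 1 12 6
f 1 6 2
f 1 2 8
f 1 8 11
f 1 11 12
f 2 6 10
f 6 12 5
f 12 11 3
f 11 8 7
f 8 2 9
f 4 10 5
f 4 5 3
f 4 3 7
f 4 7 9
f 4 9 10
f 5 10 6
f 3 5 12
f 7 3 11
f 9 7 8
f 10 9 2
f 14 13 17
f 14 17 15
f 15 17 18
f 15 18 16
f 17 13 19
f 17 19 18
f 18 19 20
f 18 20 16
f 19 13 21
f 19 21 20
f 20 21 22
f 20 22 16
f 21 13 23
f 21 23 22
f 22 23 24
f 22 24 16
f 23 13 25
f 23 25 24
f 24 25 26
f 24 26 16
f 25 13 27
f 25 27 26
f 26 27 28
f 26 28 16
f 27 13 29
f 27 29 28
f 28 29 30
f 28 30 16
f 29 13 31
f 29 31 30
f 30 31 32
f 30 32 16
f 31 13 33
f 31 33 32
f 32 33 34
f 32 34 16
f 33 13 14
f 33 14 34
f 34 14 15
f 34 15 16
f 36 35 39
f 36 39 37
f 37 39 40
f 37 40 38
f 39 35 41
f 39 41 40
f 40 41 42
f 40 42 38
f 41 35 43
f 41 43 42
f 42 43 44
f 42 44 38
f 43 35 45
f 43 45 44
f 44 45 46
f 44 46 38
f 45 35 47
f 45 47 46
f 46 47 48
f 46 48 38
f 47 35 49
f 47 49 48
f 48 49 50
f 48 50 38
f 49 35 51
f 49 51 50
f 50 51 52
f 50 52 38
f 51 35 36
f 51 36 52
f 52 36 37
f 52 37 38
f 54 56 53
f 57 54 53
f 53 56 55
f 55 57 53
f 54 60 56
f 58 54 57
f 58 60 54
f 56 60 55
f 59 57 55
f 55 60 59
f 59 58 57
f 60 58 59



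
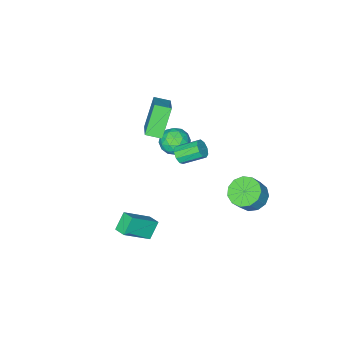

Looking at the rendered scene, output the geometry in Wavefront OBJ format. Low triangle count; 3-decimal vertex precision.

v -2.682 -1.734 -0.533
v -1.913 -1.331 -0.082
v -1.707 -2.469 -1.538
v -0.938 -2.066 -1.087
v -1.471 -2.747 -0.631
v -2.074 -2.292 -0.009
v -1.546 -1.508 -1.611
v -2.149 -1.053 -0.989
v -1.211 -1.191 -0.748
v -1.165 -1.957 -0.142
v -2.455 -1.843 -1.478
v -2.409 -2.609 -0.872
v -2.383 -1.468 -0.219
v -1.237 -2.332 -1.401
v -1.55 -2.733 -1.132
v -1.098 -2.496 -0.868
v -2.478 -2.033 -0.176
v -2.026 -1.796 0.089
v -1.766 -2.629 -0.234
v -1.594 -2.004 -1.709
v -1.142 -1.767 -1.444
v -2.522 -1.304 -0.752
v -2.07 -1.067 -0.488
v -1.854 -1.171 -1.386
v -1.519 -1.148 -0.346
v -0.946 -1.581 -0.937
v -1.303 -1.252 -1.244
v -1.657 -0.985 -0.879
v -1.492 -1.599 0.01
v -0.918 -2.031 -0.581
v -1.232 -2.431 -0.312
v -1.586 -2.164 0.053
v -1.079 -1.517 -0.381
v -2.702 -1.769 -1.039
v -2.128 -2.201 -1.63
v -2.034 -1.636 -1.673
v -2.388 -1.369 -1.308
v -2.674 -2.219 -0.683
v -2.101 -2.652 -1.274
v -1.963 -2.815 -0.741
v -2.317 -2.548 -0.376
v -2.541 -2.283 -1.239
v 0.332 0.885 1.692
v 0.731 1.335 1.584
v -0.134 2.284 2.34
v -0.532 1.835 2.448
v 0.447 1.319 1.279
v -0.418 2.268 2.035
v 0.109 1.101 1.167
v -0.755 2.05 1.923
v -0.124 0.782 1.3
v -0.988 1.731 2.057
v -0.144 0.511 1.617
v -1.008 1.46 2.374
v 0.059 0.416 1.969
v -0.805 1.365 2.726
v 0.39 0.54 2.191
v -0.475 1.489 2.948
v 0.694 0.826 2.18
v -0.171 1.775 2.936
v 0.828 1.14 1.94
v -0.036 2.089 2.696
v -3.588 2.775 -3.736
v -2.725 2.691 -4.31
v -1.989 2.78 -3.218
v -2.852 2.865 -2.644
v -2.845 3.263 -4.276
v -2.109 3.352 -3.184
v -3.201 3.681 -4.071
v -2.465 3.77 -2.978
v -3.68 3.811 -3.759
v -2.944 3.9 -2.667
v -4.129 3.613 -3.44
v -3.393 3.702 -2.348
v -4.407 3.148 -3.215
v -3.671 3.237 -2.123
v -4.425 2.566 -3.155
v -3.689 2.655 -2.063
v -4.177 2.049 -3.28
v -3.441 2.139 -2.188
v -3.742 1.764 -3.55
v -3.006 1.853 -2.458
v -3.258 1.8 -3.879
v -2.522 1.889 -2.786
v -2.879 2.145 -4.162
v -2.143 2.234 -3.07
v 2.627 0.942 -2.559
v 4.143 0.497 -1.316
v 2.687 1.742 -2.345
v 4.203 1.297 -1.103
v 3.417 1.123 -3.457
v 4.933 0.678 -2.215
v 3.477 1.923 -3.244
v 4.993 1.478 -2.001
v -1.492 -1.889 3.379
v -0.348 -0.517 4.501
v -0.369 -1.442 1.687
v 0.775 -0.069 2.808
v -0.855 -2.611 3.612
v 0.289 -1.238 4.733
v 0.268 -2.163 1.919
v 1.412 -0.791 3.041
f 1 38 17
f 38 12 41
f 17 41 6
f 38 41 17
f 1 17 13
f 17 6 18
f 13 18 2
f 17 18 13
f 1 13 22
f 13 2 23
f 22 23 8
f 13 23 22
f 1 22 34
f 22 8 37
f 34 37 11
f 22 37 34
f 1 34 38
f 34 11 42
f 38 42 12
f 34 42 38
f 2 18 29
f 18 6 32
f 29 32 10
f 18 32 29
f 6 41 19
f 41 12 40
f 19 40 5
f 41 40 19
f 12 42 39
f 42 11 35
f 39 35 3
f 42 35 39
f 11 37 36
f 37 8 24
f 36 24 7
f 37 24 36
f 8 23 28
f 23 2 25
f 28 25 9
f 23 25 28
f 4 30 16
f 30 10 31
f 16 31 5
f 30 31 16
f 4 16 14
f 16 5 15
f 14 15 3
f 16 15 14
f 4 14 21
f 14 3 20
f 21 20 7
f 14 20 21
f 4 21 26
f 21 7 27
f 26 27 9
f 21 27 26
f 4 26 30
f 26 9 33
f 30 33 10
f 26 33 30
f 5 31 19
f 31 10 32
f 19 32 6
f 31 32 19
f 3 15 39
f 15 5 40
f 39 40 12
f 15 40 39
f 7 20 36
f 20 3 35
f 36 35 11
f 20 35 36
f 9 27 28
f 27 7 24
f 28 24 8
f 27 24 28
f 10 33 29
f 33 9 25
f 29 25 2
f 33 25 29
f 44 43 47
f 44 47 45
f 45 47 48
f 45 48 46
f 47 43 49
f 47 49 48
f 48 49 50
f 48 50 46
f 49 43 51
f 49 51 50
f 50 51 52
f 50 52 46
f 51 43 53
f 51 53 52
f 52 53 54
f 52 54 46
f 53 43 55
f 53 55 54
f 54 55 56
f 54 56 46
f 55 43 57
f 55 57 56
f 56 57 58
f 56 58 46
f 57 43 59
f 57 59 58
f 58 59 60
f 58 60 46
f 59 43 61
f 59 61 60
f 60 61 62
f 60 62 46
f 61 43 44
f 61 44 62
f 62 44 45
f 62 45 46
f 64 63 67
f 64 67 65
f 65 67 68
f 65 68 66
f 67 63 69
f 67 69 68
f 68 69 70
f 68 70 66
f 69 63 71
f 69 71 70
f 70 71 72
f 70 72 66
f 71 63 73
f 71 73 72
f 72 73 74
f 72 74 66
f 73 63 75
f 73 75 74
f 74 75 76
f 74 76 66
f 75 63 77
f 75 77 76
f 76 77 78
f 76 78 66
f 77 63 79
f 77 79 78
f 78 79 80
f 78 80 66
f 79 63 81
f 79 81 80
f 80 81 82
f 80 82 66
f 81 63 83
f 81 83 82
f 82 83 84
f 82 84 66
f 83 63 85
f 83 85 84
f 84 85 86
f 84 86 66
f 85 63 64
f 85 64 86
f 86 64 65
f 86 65 66
f 88 90 87
f 91 88 87
f 87 90 89
f 89 91 87
f 88 94 90
f 92 88 91
f 92 94 88
f 90 94 89
f 93 91 89
f 89 94 93
f 93 92 91
f 94 92 93
f 96 98 95
f 99 96 95
f 95 98 97
f 97 99 95
f 96 102 98
f 100 96 99
f 100 102 96
f 98 102 97
f 101 99 97
f 97 102 101
f 101 100 99
f 102 100 101



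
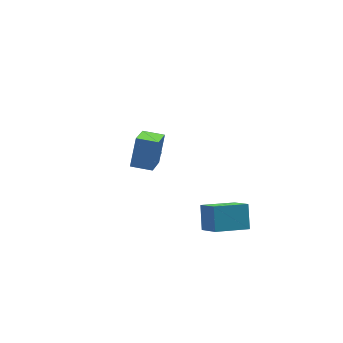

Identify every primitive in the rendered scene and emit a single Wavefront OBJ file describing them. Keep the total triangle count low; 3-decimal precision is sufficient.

v -1.39 3.226 -0.419
v -0.439 3.389 -0.005
v -1.692 4.047 -0.047
v -0.741 4.209 0.366
v -1.119 3.691 -1.226
v -0.168 3.853 -0.813
v -1.421 4.511 -0.855
v -0.47 4.674 -0.441
v -1.769 0.185 2.578
v -2.714 -1.291 3.68
v -2.793 0.899 2.658
v -3.737 -0.577 3.76
v -1.123 0.937 4.14
v -2.067 -0.539 5.242
v -2.146 1.651 4.22
v -3.091 0.175 5.322
v 0.543 -2.358 -2.409
v 0.894 -1.301 -1.233
v 0.284 -1.085 -3.475
v 0.634 -0.028 -2.299
v 2.626 -2.412 -2.981
v 2.976 -1.355 -1.805
v 2.366 -1.139 -4.047
v 2.717 -0.082 -2.871
f 2 4 1
f 5 2 1
f 1 4 3
f 3 5 1
f 2 8 4
f 6 2 5
f 6 8 2
f 4 8 3
f 7 5 3
f 3 8 7
f 7 6 5
f 8 6 7
f 10 12 9
f 13 10 9
f 9 12 11
f 11 13 9
f 10 16 12
f 14 10 13
f 14 16 10
f 12 16 11
f 15 13 11
f 11 16 15
f 15 14 13
f 16 14 15
f 18 20 17
f 21 18 17
f 17 20 19
f 19 21 17
f 18 24 20
f 22 18 21
f 22 24 18
f 20 24 19
f 23 21 19
f 19 24 23
f 23 22 21
f 24 22 23



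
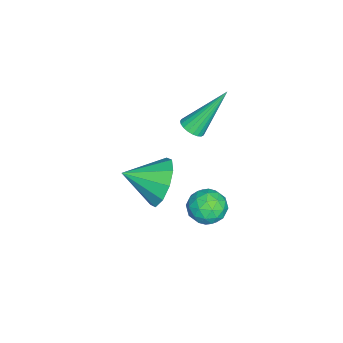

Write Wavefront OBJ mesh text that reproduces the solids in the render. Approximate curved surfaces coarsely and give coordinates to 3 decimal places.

v 0.026 2.605 -0.903
v 0.255 2.254 -0.26
v -1.075 2.846 -0.38
v -0.846 2.495 0.263
v -0.53 3.164 0.057
v 0.15 3.015 -0.266
v -0.97 2.085 -0.374
v -0.29 1.936 -0.697
v -0.361 1.933 0.067
v -0.089 2.6 0.334
v -0.731 2.5 -0.974
v -0.459 3.167 -0.707
v 0.237 2.408 -0.627
v -1.057 2.692 -0.013
v -0.871 3.085 -0.134
v -0.737 2.878 0.244
v 0.176 2.855 -0.631
v 0.31 2.649 -0.253
v -0.151 3.184 -0.067
v -1.13 2.451 -0.387
v -0.996 2.245 -0.009
v -0.083 2.222 -0.884
v 0.051 2.015 -0.506
v -0.669 1.916 -0.573
v 0.009 2.014 -0.057
v -0.638 2.155 0.25
v -0.711 1.914 -0.124
v -0.311 1.827 -0.314
v 0.169 2.405 0.1
v -0.478 2.547 0.407
v -0.292 2.94 0.286
v 0.108 2.852 0.096
v -0.193 2.217 0.292
v -0.342 2.553 -1.047
v -0.989 2.695 -0.74
v -0.928 2.248 -0.736
v -0.528 2.16 -0.926
v -0.182 2.945 -0.89
v -0.829 3.086 -0.583
v -0.509 3.273 -0.326
v -0.109 3.186 -0.516
v -0.627 2.883 -0.932
v -2.375 0.413 -1.466
v -1.873 0.141 -2.383
v -1.985 -0.933 -0.854
v -1.43 0.448 -1.989
v -1.348 0.742 -1.395
v -1.658 0.91 -0.829
v -2.242 0.889 -0.506
v -2.876 0.686 -0.549
v -3.319 0.378 -0.943
v -3.401 0.085 -1.537
v -3.091 -0.083 -2.104
v -2.507 -0.062 -2.427
v -2.696 1.459 1.718
v -2.336 1.237 2.004
v -3.364 2.541 3.402
v -2.235 1.41 1.933
v -2.215 1.591 1.824
v -2.277 1.749 1.698
v -2.412 1.857 1.575
v -2.596 1.897 1.477
v -2.797 1.86 1.42
v -2.98 1.754 1.415
v -3.115 1.597 1.463
v -3.177 1.416 1.555
v -3.156 1.243 1.675
v -3.055 1.107 1.802
v -2.892 1.031 1.915
v -2.695 1.03 1.994
v -2.498 1.103 2.026
f 1 38 17
f 38 12 41
f 17 41 6
f 38 41 17
f 1 17 13
f 17 6 18
f 13 18 2
f 17 18 13
f 1 13 22
f 13 2 23
f 22 23 8
f 13 23 22
f 1 22 34
f 22 8 37
f 34 37 11
f 22 37 34
f 1 34 38
f 34 11 42
f 38 42 12
f 34 42 38
f 2 18 29
f 18 6 32
f 29 32 10
f 18 32 29
f 6 41 19
f 41 12 40
f 19 40 5
f 41 40 19
f 12 42 39
f 42 11 35
f 39 35 3
f 42 35 39
f 11 37 36
f 37 8 24
f 36 24 7
f 37 24 36
f 8 23 28
f 23 2 25
f 28 25 9
f 23 25 28
f 4 30 16
f 30 10 31
f 16 31 5
f 30 31 16
f 4 16 14
f 16 5 15
f 14 15 3
f 16 15 14
f 4 14 21
f 14 3 20
f 21 20 7
f 14 20 21
f 4 21 26
f 21 7 27
f 26 27 9
f 21 27 26
f 4 26 30
f 26 9 33
f 30 33 10
f 26 33 30
f 5 31 19
f 31 10 32
f 19 32 6
f 31 32 19
f 3 15 39
f 15 5 40
f 39 40 12
f 15 40 39
f 7 20 36
f 20 3 35
f 36 35 11
f 20 35 36
f 9 27 28
f 27 7 24
f 28 24 8
f 27 24 28
f 10 33 29
f 33 9 25
f 29 25 2
f 33 25 29
f 44 43 46
f 44 46 45
f 46 43 47
f 46 47 45
f 47 43 48
f 47 48 45
f 48 43 49
f 48 49 45
f 49 43 50
f 49 50 45
f 50 43 51
f 50 51 45
f 51 43 52
f 51 52 45
f 52 43 53
f 52 53 45
f 53 43 54
f 53 54 45
f 54 43 44
f 54 44 45
f 56 55 58
f 56 58 57
f 58 55 59
f 58 59 57
f 59 55 60
f 59 60 57
f 60 55 61
f 60 61 57
f 61 55 62
f 61 62 57
f 62 55 63
f 62 63 57
f 63 55 64
f 63 64 57
f 64 55 65
f 64 65 57
f 65 55 66
f 65 66 57
f 66 55 67
f 66 67 57
f 67 55 68
f 67 68 57
f 68 55 69
f 68 69 57
f 69 55 70
f 69 70 57
f 70 55 71
f 70 71 57
f 71 55 56
f 71 56 57



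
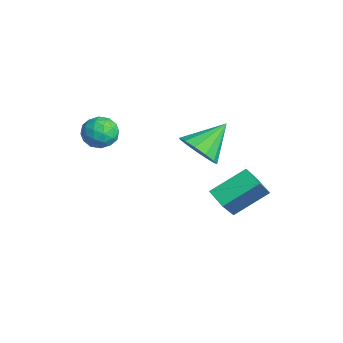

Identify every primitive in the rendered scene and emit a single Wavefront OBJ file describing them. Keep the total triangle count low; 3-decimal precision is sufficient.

v 0.946 1.701 -1.532
v 1.981 0.84 -0.053
v 0.878 3.295 -0.558
v 1.914 2.435 0.921
v 1.766 1.985 -1.941
v 2.802 1.125 -0.462
v 1.699 3.58 -0.967
v 2.734 2.719 0.512
v -1.33 1.474 0.071
v -0.675 1.116 0.81
v -1.81 2.906 1.189
v -0.36 1.485 0.472
v -0.352 1.851 0.007
v -0.655 2.097 -0.438
v -1.172 2.145 -0.721
v -1.739 1.979 -0.753
v -2.176 1.654 -0.524
v -2.345 1.271 -0.105
v -2.191 0.952 0.369
v -1.764 0.799 0.749
v -1.199 0.86 0.913
v -2.615 -1.811 1.23
v -1.935 -2.14 0.814
v -2.585 -2.88 2.126
v -1.905 -3.209 1.71
v -1.822 -2.48 2.163
v -1.841 -1.819 1.609
v -2.679 -3.201 1.331
v -2.698 -2.54 0.777
v -1.975 -2.999 0.877
v -1.445 -2.553 1.391
v -3.075 -2.467 1.549
v -2.545 -2.021 2.063
v -2.278 -1.882 0.943
v -2.242 -3.138 1.997
v -2.193 -2.709 2.263
v -1.794 -2.903 2.018
v -2.222 -1.693 1.41
v -1.823 -1.887 1.166
v -1.756 -2.086 1.959
v -2.697 -3.133 1.774
v -2.298 -3.327 1.53
v -2.726 -2.117 0.922
v -2.327 -2.311 0.677
v -2.764 -2.934 0.981
v -1.902 -2.58 0.736
v -1.884 -3.208 1.263
v -2.339 -3.204 1.04
v -2.35 -2.815 0.714
v -1.59 -2.318 1.038
v -1.572 -2.946 1.565
v -1.523 -2.518 1.83
v -1.534 -2.129 1.505
v -1.613 -2.823 1.075
v -2.948 -2.074 1.375
v -2.93 -2.702 1.902
v -2.986 -2.891 1.435
v -2.997 -2.502 1.11
v -2.636 -1.812 1.677
v -2.618 -2.44 2.204
v -2.17 -2.205 2.226
v -2.181 -1.816 1.9
v -2.907 -2.197 1.865
f 2 4 1
f 5 2 1
f 1 4 3
f 3 5 1
f 2 8 4
f 6 2 5
f 6 8 2
f 4 8 3
f 7 5 3
f 3 8 7
f 7 6 5
f 8 6 7
f 10 9 12
f 10 12 11
f 12 9 13
f 12 13 11
f 13 9 14
f 13 14 11
f 14 9 15
f 14 15 11
f 15 9 16
f 15 16 11
f 16 9 17
f 16 17 11
f 17 9 18
f 17 18 11
f 18 9 19
f 18 19 11
f 19 9 20
f 19 20 11
f 20 9 21
f 20 21 11
f 21 9 10
f 21 10 11
f 22 59 38
f 59 33 62
f 38 62 27
f 59 62 38
f 22 38 34
f 38 27 39
f 34 39 23
f 38 39 34
f 22 34 43
f 34 23 44
f 43 44 29
f 34 44 43
f 22 43 55
f 43 29 58
f 55 58 32
f 43 58 55
f 22 55 59
f 55 32 63
f 59 63 33
f 55 63 59
f 23 39 50
f 39 27 53
f 50 53 31
f 39 53 50
f 27 62 40
f 62 33 61
f 40 61 26
f 62 61 40
f 33 63 60
f 63 32 56
f 60 56 24
f 63 56 60
f 32 58 57
f 58 29 45
f 57 45 28
f 58 45 57
f 29 44 49
f 44 23 46
f 49 46 30
f 44 46 49
f 25 51 37
f 51 31 52
f 37 52 26
f 51 52 37
f 25 37 35
f 37 26 36
f 35 36 24
f 37 36 35
f 25 35 42
f 35 24 41
f 42 41 28
f 35 41 42
f 25 42 47
f 42 28 48
f 47 48 30
f 42 48 47
f 25 47 51
f 47 30 54
f 51 54 31
f 47 54 51
f 26 52 40
f 52 31 53
f 40 53 27
f 52 53 40
f 24 36 60
f 36 26 61
f 60 61 33
f 36 61 60
f 28 41 57
f 41 24 56
f 57 56 32
f 41 56 57
f 30 48 49
f 48 28 45
f 49 45 29
f 48 45 49
f 31 54 50
f 54 30 46
f 50 46 23
f 54 46 50



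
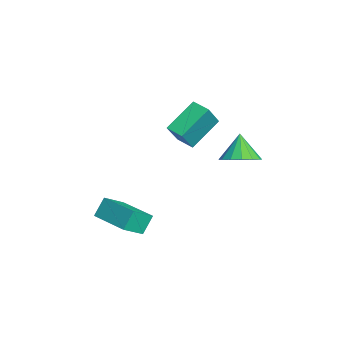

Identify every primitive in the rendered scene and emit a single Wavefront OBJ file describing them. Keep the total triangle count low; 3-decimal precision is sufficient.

v -0.744 -5.261 -2.44
v -1.15 -4.756 -1.526
v -1.341 -4.322 -3.222
v -1.746 -3.817 -2.308
v 0.966 -4.083 -2.332
v 0.561 -3.578 -1.418
v 0.37 -3.144 -3.114
v -0.036 -2.639 -2.2
v -3.537 0.152 2.38
v -2.748 -0.447 3.649
v -2.813 0.761 2.217
v -2.024 0.163 3.486
v -2.676 -1.183 1.214
v -1.887 -1.781 2.483
v -1.952 -0.573 1.051
v -1.163 -1.172 2.32
v -0.575 1.426 0.926
v 0.191 1.859 1.379
v -1.365 1.514 2.174
v -0.081 2.245 1.18
v -0.486 2.412 0.913
v -0.914 2.314 0.649
v -1.251 1.978 0.459
v -1.408 1.495 0.394
v -1.341 0.993 0.472
v -1.069 0.607 0.671
v -0.665 0.44 0.939
v -0.237 0.538 1.202
v 0.101 0.874 1.392
v 0.257 1.357 1.457
f 2 4 1
f 5 2 1
f 1 4 3
f 3 5 1
f 2 8 4
f 6 2 5
f 6 8 2
f 4 8 3
f 7 5 3
f 3 8 7
f 7 6 5
f 8 6 7
f 10 12 9
f 13 10 9
f 9 12 11
f 11 13 9
f 10 16 12
f 14 10 13
f 14 16 10
f 12 16 11
f 15 13 11
f 11 16 15
f 15 14 13
f 16 14 15
f 18 17 20
f 18 20 19
f 20 17 21
f 20 21 19
f 21 17 22
f 21 22 19
f 22 17 23
f 22 23 19
f 23 17 24
f 23 24 19
f 24 17 25
f 24 25 19
f 25 17 26
f 25 26 19
f 26 17 27
f 26 27 19
f 27 17 28
f 27 28 19
f 28 17 29
f 28 29 19
f 29 17 30
f 29 30 19
f 30 17 18
f 30 18 19



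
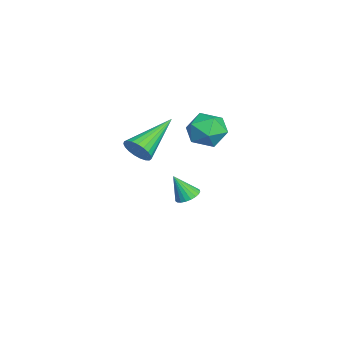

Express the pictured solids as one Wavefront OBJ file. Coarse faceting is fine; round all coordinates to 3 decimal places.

v 3.329 -0.587 2.854
v 3.806 -0.348 3.258
v 1.871 0.707 3.806
v 3.82 -0.173 3.042
v 3.75 -0.069 2.794
v 3.606 -0.055 2.555
v 3.415 -0.133 2.368
v 3.209 -0.29 2.265
v 3.023 -0.498 2.264
v 2.891 -0.721 2.365
v 2.834 -0.921 2.55
v 2.863 -1.064 2.788
v 2.972 -1.124 3.037
v 3.144 -1.091 3.254
v 3.347 -0.971 3.402
v 3.547 -0.785 3.455
v 3.709 -0.564 3.405
v 1.31 2.688 2.587
v 2.015 2.878 3.157
v 1.325 1.262 3.043
v 2.03 1.452 3.613
v 1.189 1.798 3.785
v 1.18 2.68 3.503
v 2.16 1.46 2.697
v 2.151 2.342 2.415
v 2.54 2.119 3.224
v 1.94 2.328 3.897
v 1.4 1.812 2.303
v 0.8 2.021 2.976
v -1.464 1.358 -2.466
v -1.026 1.685 -2.274
v -1.516 0.762 -1.334
v -1.218 1.818 -2.213
v -1.453 1.871 -2.196
v -1.689 1.835 -2.225
v -1.887 1.717 -2.296
v -2.012 1.536 -2.397
v -2.042 1.325 -2.509
v -1.972 1.119 -2.614
v -1.814 0.955 -2.694
v -1.596 0.86 -2.734
v -1.355 0.852 -2.727
v -1.133 0.93 -2.676
v -0.968 1.083 -2.588
v -0.889 1.283 -2.479
v -0.91 1.496 -2.368
f 2 1 4
f 2 4 3
f 4 1 5
f 4 5 3
f 5 1 6
f 5 6 3
f 6 1 7
f 6 7 3
f 7 1 8
f 7 8 3
f 8 1 9
f 8 9 3
f 9 1 10
f 9 10 3
f 10 1 11
f 10 11 3
f 11 1 12
f 11 12 3
f 12 1 13
f 12 13 3
f 13 1 14
f 13 14 3
f 14 1 15
f 14 15 3
f 15 1 16
f 15 16 3
f 16 1 17
f 16 17 3
f 17 1 2
f 17 2 3
f 18 29 23
f 18 23 19
f 18 19 25
f 18 25 28
f 18 28 29
f 19 23 27
f 23 29 22
f 29 28 20
f 28 25 24
f 25 19 26
f 21 27 22
f 21 22 20
f 21 20 24
f 21 24 26
f 21 26 27
f 22 27 23
f 20 22 29
f 24 20 28
f 26 24 25
f 27 26 19
f 31 30 33
f 31 33 32
f 33 30 34
f 33 34 32
f 34 30 35
f 34 35 32
f 35 30 36
f 35 36 32
f 36 30 37
f 36 37 32
f 37 30 38
f 37 38 32
f 38 30 39
f 38 39 32
f 39 30 40
f 39 40 32
f 40 30 41
f 40 41 32
f 41 30 42
f 41 42 32
f 42 30 43
f 42 43 32
f 43 30 44
f 43 44 32
f 44 30 45
f 44 45 32
f 45 30 46
f 45 46 32
f 46 30 31
f 46 31 32



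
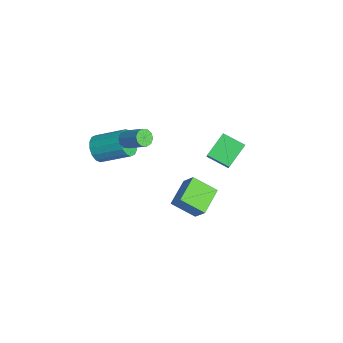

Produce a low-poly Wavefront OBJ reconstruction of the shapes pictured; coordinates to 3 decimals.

v -0.309 2.329 1.682
v -1.19 3.496 2.679
v -1.412 2.57 0.425
v -2.293 3.737 1.421
v 0.553 3.443 1.139
v -0.328 4.61 2.135
v -0.55 3.684 -0.119
v -1.431 4.851 0.878
v 4.063 0.568 0.548
v 3.439 -0.704 1.45
v 2.761 1.618 1.128
v 2.137 0.346 2.031
v 4.823 0.934 1.589
v 4.199 -0.338 2.492
v 3.521 1.984 2.17
v 2.897 0.712 3.072
v -2.78 -1.934 1.779
v -2.377 -1.893 1.31
v -1.297 -1.045 2.311
v -1.7 -1.086 2.781
v -2.606 -1.586 1.297
v -1.526 -0.738 2.298
v -2.902 -1.412 1.468
v -1.821 -0.564 2.47
v -3.151 -1.437 1.758
v -2.07 -0.589 2.76
v -3.258 -1.652 2.056
v -2.178 -0.805 3.058
v -3.183 -1.975 2.249
v -2.103 -1.127 3.25
v -2.954 -2.282 2.262
v -1.874 -1.434 3.263
v -2.659 -2.456 2.09
v -1.578 -1.608 3.092
v -2.41 -2.431 1.8
v -1.329 -1.583 2.802
v -2.302 -2.215 1.502
v -1.222 -1.368 2.504
v -4.015 -3.452 0.023
v -3.55 -4.037 0.625
v -2.719 -2.333 1.639
v -3.185 -1.748 1.037
v -3.235 -3.965 0.247
v -2.405 -2.261 1.261
v -3.13 -3.756 -0.191
v -2.3 -2.052 0.823
v -3.262 -3.465 -0.572
v -2.431 -1.761 0.442
v -3.595 -3.171 -0.793
v -2.765 -1.467 0.221
v -4.041 -2.952 -0.796
v -3.211 -1.248 0.218
v -4.481 -2.867 -0.579
v -3.65 -1.163 0.435
v -4.795 -2.939 -0.201
v -3.965 -1.235 0.813
v -4.9 -3.148 0.237
v -4.07 -1.444 1.251
v -4.769 -3.439 0.618
v -3.938 -1.735 1.632
v -4.435 -3.733 0.839
v -3.605 -2.029 1.853
v -3.989 -3.952 0.842
v -3.159 -2.248 1.856
f 2 4 1
f 5 2 1
f 1 4 3
f 3 5 1
f 2 8 4
f 6 2 5
f 6 8 2
f 4 8 3
f 7 5 3
f 3 8 7
f 7 6 5
f 8 6 7
f 10 12 9
f 13 10 9
f 9 12 11
f 11 13 9
f 10 16 12
f 14 10 13
f 14 16 10
f 12 16 11
f 15 13 11
f 11 16 15
f 15 14 13
f 16 14 15
f 18 17 21
f 18 21 19
f 19 21 22
f 19 22 20
f 21 17 23
f 21 23 22
f 22 23 24
f 22 24 20
f 23 17 25
f 23 25 24
f 24 25 26
f 24 26 20
f 25 17 27
f 25 27 26
f 26 27 28
f 26 28 20
f 27 17 29
f 27 29 28
f 28 29 30
f 28 30 20
f 29 17 31
f 29 31 30
f 30 31 32
f 30 32 20
f 31 17 33
f 31 33 32
f 32 33 34
f 32 34 20
f 33 17 35
f 33 35 34
f 34 35 36
f 34 36 20
f 35 17 37
f 35 37 36
f 36 37 38
f 36 38 20
f 37 17 18
f 37 18 38
f 38 18 19
f 38 19 20
f 40 39 43
f 40 43 41
f 41 43 44
f 41 44 42
f 43 39 45
f 43 45 44
f 44 45 46
f 44 46 42
f 45 39 47
f 45 47 46
f 46 47 48
f 46 48 42
f 47 39 49
f 47 49 48
f 48 49 50
f 48 50 42
f 49 39 51
f 49 51 50
f 50 51 52
f 50 52 42
f 51 39 53
f 51 53 52
f 52 53 54
f 52 54 42
f 53 39 55
f 53 55 54
f 54 55 56
f 54 56 42
f 55 39 57
f 55 57 56
f 56 57 58
f 56 58 42
f 57 39 59
f 57 59 58
f 58 59 60
f 58 60 42
f 59 39 61
f 59 61 60
f 60 61 62
f 60 62 42
f 61 39 63
f 61 63 62
f 62 63 64
f 62 64 42
f 63 39 40
f 63 40 64
f 64 40 41
f 64 41 42



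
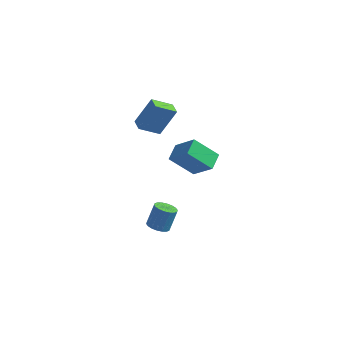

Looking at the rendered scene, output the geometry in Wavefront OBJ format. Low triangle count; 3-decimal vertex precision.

v 0.59 -2.184 -4.471
v 1.103 -1.735 -4.83
v 1.423 -1.028 -3.488
v 0.91 -1.476 -3.129
v 0.812 -1.555 -4.855
v 1.132 -0.847 -3.514
v 0.478 -1.499 -4.805
v 0.798 -0.792 -3.464
v 0.166 -1.579 -4.688
v 0.486 -0.872 -3.347
v -0.062 -1.779 -4.529
v 0.258 -1.071 -3.187
v -0.161 -2.059 -4.357
v 0.159 -1.351 -3.016
v -0.111 -2.363 -4.209
v 0.209 -1.656 -2.867
v 0.077 -2.632 -4.112
v 0.397 -1.925 -2.77
v 0.368 -2.813 -4.086
v 0.688 -2.105 -2.745
v 0.702 -2.868 -4.136
v 1.022 -2.161 -2.795
v 1.014 -2.788 -4.253
v 1.334 -2.081 -2.912
v 1.242 -2.589 -4.413
v 1.562 -1.881 -3.071
v 1.341 -2.309 -4.584
v 1.661 -1.601 -3.243
v 1.291 -2.004 -4.733
v 1.611 -1.297 -3.391
v 3.03 -2.965 2.465
v 1.556 -3.148 3.76
v 3.143 -1.837 2.753
v 1.669 -2.02 4.047
v 4.291 -3.44 3.833
v 2.817 -3.623 5.127
v 4.404 -2.312 4.12
v 2.93 -2.495 5.415
v -0.144 1.062 1.716
v -1.324 0.41 2.577
v -0.613 1.803 1.635
v -1.793 1.15 2.497
v 0.733 1.81 3.483
v -0.447 1.157 4.345
v 0.264 2.55 3.403
v -0.916 1.898 4.264
f 2 1 5
f 2 5 3
f 3 5 6
f 3 6 4
f 5 1 7
f 5 7 6
f 6 7 8
f 6 8 4
f 7 1 9
f 7 9 8
f 8 9 10
f 8 10 4
f 9 1 11
f 9 11 10
f 10 11 12
f 10 12 4
f 11 1 13
f 11 13 12
f 12 13 14
f 12 14 4
f 13 1 15
f 13 15 14
f 14 15 16
f 14 16 4
f 15 1 17
f 15 17 16
f 16 17 18
f 16 18 4
f 17 1 19
f 17 19 18
f 18 19 20
f 18 20 4
f 19 1 21
f 19 21 20
f 20 21 22
f 20 22 4
f 21 1 23
f 21 23 22
f 22 23 24
f 22 24 4
f 23 1 25
f 23 25 24
f 24 25 26
f 24 26 4
f 25 1 27
f 25 27 26
f 26 27 28
f 26 28 4
f 27 1 29
f 27 29 28
f 28 29 30
f 28 30 4
f 29 1 2
f 29 2 30
f 30 2 3
f 30 3 4
f 32 34 31
f 35 32 31
f 31 34 33
f 33 35 31
f 32 38 34
f 36 32 35
f 36 38 32
f 34 38 33
f 37 35 33
f 33 38 37
f 37 36 35
f 38 36 37
f 40 42 39
f 43 40 39
f 39 42 41
f 41 43 39
f 40 46 42
f 44 40 43
f 44 46 40
f 42 46 41
f 45 43 41
f 41 46 45
f 45 44 43
f 46 44 45



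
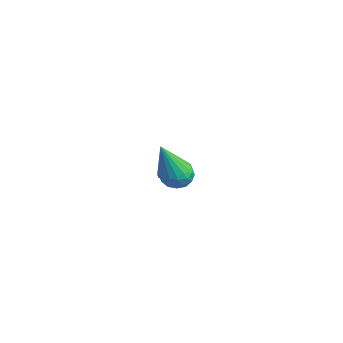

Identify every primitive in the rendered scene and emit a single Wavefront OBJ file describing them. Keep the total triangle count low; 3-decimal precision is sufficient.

v -3.577 1.961 -3.158
v -2.999 1.459 -2.657
v -4.701 1.101 -2.723
v -4.123 0.599 -2.222
v -4.314 1.46 -1.976
v -3.619 1.991 -2.245
v -4.081 0.569 -3.135
v -3.386 1.1 -3.404
v -3.311 0.599 -2.643
v -3.454 1.149 -1.926
v -4.246 1.411 -3.454
v -4.389 1.961 -2.737
v -3.189 1.785 -2.946
v -4.511 0.775 -2.434
v -4.623 1.28 -2.29
v -4.283 0.986 -1.995
v -3.554 2.098 -2.704
v -3.214 1.803 -2.409
v -3.987 1.803 -2.009
v -4.486 0.757 -2.971
v -4.146 0.462 -2.676
v -3.417 1.574 -3.385
v -3.077 1.28 -3.09
v -3.713 0.757 -3.371
v -3.033 0.985 -2.643
v -3.693 0.48 -2.387
v -3.669 0.462 -2.924
v -3.261 0.774 -3.082
v -3.117 1.308 -2.222
v -3.778 0.803 -1.966
v -3.89 1.309 -1.821
v -3.482 1.621 -1.979
v -3.301 0.803 -2.213
v -3.922 1.757 -3.414
v -4.583 1.252 -3.158
v -4.218 0.939 -3.401
v -3.81 1.251 -3.559
v -4.007 2.08 -2.993
v -4.667 1.575 -2.737
v -4.439 1.786 -2.298
v -4.031 2.098 -2.456
v -4.399 1.757 -3.167
v 2.272 -1.301 0.47
v 2.902 -1.789 0.278
v 2.248 -1.959 2.07
v 3.067 -1.489 0.404
v 3.074 -1.152 0.543
v 2.923 -0.844 0.668
v 2.642 -0.627 0.753
v 2.288 -0.543 0.782
v 1.931 -0.609 0.75
v 1.641 -0.813 0.662
v 1.476 -1.113 0.536
v 1.469 -1.45 0.397
v 1.62 -1.758 0.273
v 1.901 -1.975 0.187
v 2.255 -2.059 0.158
v 2.612 -1.993 0.191
f 1 38 17
f 38 12 41
f 17 41 6
f 38 41 17
f 1 17 13
f 17 6 18
f 13 18 2
f 17 18 13
f 1 13 22
f 13 2 23
f 22 23 8
f 13 23 22
f 1 22 34
f 22 8 37
f 34 37 11
f 22 37 34
f 1 34 38
f 34 11 42
f 38 42 12
f 34 42 38
f 2 18 29
f 18 6 32
f 29 32 10
f 18 32 29
f 6 41 19
f 41 12 40
f 19 40 5
f 41 40 19
f 12 42 39
f 42 11 35
f 39 35 3
f 42 35 39
f 11 37 36
f 37 8 24
f 36 24 7
f 37 24 36
f 8 23 28
f 23 2 25
f 28 25 9
f 23 25 28
f 4 30 16
f 30 10 31
f 16 31 5
f 30 31 16
f 4 16 14
f 16 5 15
f 14 15 3
f 16 15 14
f 4 14 21
f 14 3 20
f 21 20 7
f 14 20 21
f 4 21 26
f 21 7 27
f 26 27 9
f 21 27 26
f 4 26 30
f 26 9 33
f 30 33 10
f 26 33 30
f 5 31 19
f 31 10 32
f 19 32 6
f 31 32 19
f 3 15 39
f 15 5 40
f 39 40 12
f 15 40 39
f 7 20 36
f 20 3 35
f 36 35 11
f 20 35 36
f 9 27 28
f 27 7 24
f 28 24 8
f 27 24 28
f 10 33 29
f 33 9 25
f 29 25 2
f 33 25 29
f 44 43 46
f 44 46 45
f 46 43 47
f 46 47 45
f 47 43 48
f 47 48 45
f 48 43 49
f 48 49 45
f 49 43 50
f 49 50 45
f 50 43 51
f 50 51 45
f 51 43 52
f 51 52 45
f 52 43 53
f 52 53 45
f 53 43 54
f 53 54 45
f 54 43 55
f 54 55 45
f 55 43 56
f 55 56 45
f 56 43 57
f 56 57 45
f 57 43 58
f 57 58 45
f 58 43 44
f 58 44 45



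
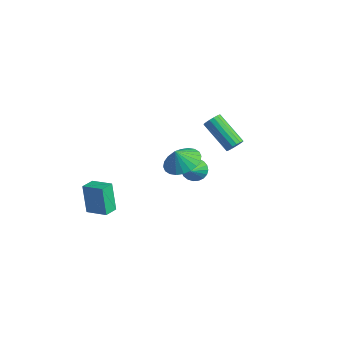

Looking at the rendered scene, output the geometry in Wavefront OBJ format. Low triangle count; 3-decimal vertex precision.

v 4.327 2.139 3.236
v 4.557 2.449 3.585
v 2.902 2.451 4.673
v 2.673 2.141 4.324
v 4.452 2.607 3.424
v 2.797 2.61 4.512
v 4.318 2.658 3.221
v 2.663 2.661 4.309
v 4.186 2.591 3.021
v 2.532 2.593 4.108
v 4.087 2.419 2.87
v 2.433 2.422 3.958
v 4.043 2.184 2.803
v 2.388 2.186 3.891
v 4.064 1.938 2.836
v 2.409 1.94 3.923
v 4.145 1.738 2.96
v 2.49 1.74 4.047
v 4.268 1.63 3.147
v 2.613 1.632 4.235
v 4.405 1.638 3.355
v 2.75 1.641 4.443
v 4.524 1.762 3.536
v 2.869 1.764 4.623
v 4.597 1.971 3.648
v 2.943 1.974 4.735
v 4.61 2.219 3.665
v 2.955 2.222 4.753
v -1.128 -3.117 -2.429
v -1.67 -2.877 -0.803
v -1.292 -2.291 -2.605
v -1.833 -2.051 -0.98
v 0.053 -2.809 -2.08
v -0.488 -2.569 -0.455
v -0.11 -1.983 -2.257
v -0.652 -1.743 -0.631
v -0.707 4.29 -3.289
v -0.082 4.357 -3.681
v 0.247 2.99 -1.991
v -0.053 4.584 -3.475
v -0.137 4.76 -3.237
v -0.32 4.855 -3.008
v -0.569 4.852 -2.828
v -0.843 4.752 -2.727
v -1.092 4.572 -2.724
v -1.275 4.343 -2.819
v -1.36 4.105 -2.995
v -1.331 3.899 -3.222
v -1.195 3.761 -3.46
v -0.974 3.714 -3.669
v -0.707 3.767 -3.813
v -0.44 3.91 -3.866
v -0.219 4.119 -3.819
v -0.017 2.681 -1.129
v 0.921 3.103 -0.77
v -0.223 2.339 -0.191
v 0.655 3.429 -0.709
v 0.286 3.642 -0.713
v -0.129 3.707 -0.78
v -0.527 3.617 -0.9
v -0.847 3.384 -1.055
v -1.041 3.044 -1.221
v -1.079 2.649 -1.374
v -0.956 2.259 -1.489
v -0.689 1.933 -1.549
v -0.321 1.721 -1.546
v 0.094 1.655 -1.479
v 0.492 1.745 -1.359
v 0.812 1.978 -1.204
v 1.006 2.318 -1.038
v 1.045 2.713 -0.885
f 2 1 5
f 2 5 3
f 3 5 6
f 3 6 4
f 5 1 7
f 5 7 6
f 6 7 8
f 6 8 4
f 7 1 9
f 7 9 8
f 8 9 10
f 8 10 4
f 9 1 11
f 9 11 10
f 10 11 12
f 10 12 4
f 11 1 13
f 11 13 12
f 12 13 14
f 12 14 4
f 13 1 15
f 13 15 14
f 14 15 16
f 14 16 4
f 15 1 17
f 15 17 16
f 16 17 18
f 16 18 4
f 17 1 19
f 17 19 18
f 18 19 20
f 18 20 4
f 19 1 21
f 19 21 20
f 20 21 22
f 20 22 4
f 21 1 23
f 21 23 22
f 22 23 24
f 22 24 4
f 23 1 25
f 23 25 24
f 24 25 26
f 24 26 4
f 25 1 27
f 25 27 26
f 26 27 28
f 26 28 4
f 27 1 2
f 27 2 28
f 28 2 3
f 28 3 4
f 30 32 29
f 33 30 29
f 29 32 31
f 31 33 29
f 30 36 32
f 34 30 33
f 34 36 30
f 32 36 31
f 35 33 31
f 31 36 35
f 35 34 33
f 36 34 35
f 38 37 40
f 38 40 39
f 40 37 41
f 40 41 39
f 41 37 42
f 41 42 39
f 42 37 43
f 42 43 39
f 43 37 44
f 43 44 39
f 44 37 45
f 44 45 39
f 45 37 46
f 45 46 39
f 46 37 47
f 46 47 39
f 47 37 48
f 47 48 39
f 48 37 49
f 48 49 39
f 49 37 50
f 49 50 39
f 50 37 51
f 50 51 39
f 51 37 52
f 51 52 39
f 52 37 53
f 52 53 39
f 53 37 38
f 53 38 39
f 55 54 57
f 55 57 56
f 57 54 58
f 57 58 56
f 58 54 59
f 58 59 56
f 59 54 60
f 59 60 56
f 60 54 61
f 60 61 56
f 61 54 62
f 61 62 56
f 62 54 63
f 62 63 56
f 63 54 64
f 63 64 56
f 64 54 65
f 64 65 56
f 65 54 66
f 65 66 56
f 66 54 67
f 66 67 56
f 67 54 68
f 67 68 56
f 68 54 69
f 68 69 56
f 69 54 70
f 69 70 56
f 70 54 71
f 70 71 56
f 71 54 55
f 71 55 56

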